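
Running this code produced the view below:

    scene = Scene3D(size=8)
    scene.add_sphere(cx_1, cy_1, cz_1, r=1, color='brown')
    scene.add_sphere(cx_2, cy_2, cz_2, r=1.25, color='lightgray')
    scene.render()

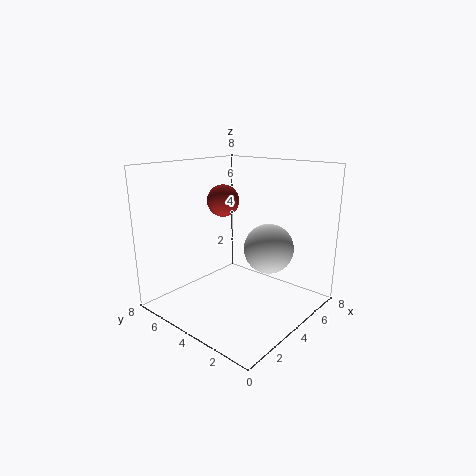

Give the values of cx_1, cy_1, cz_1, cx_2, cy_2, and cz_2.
cx_1 = 5.5, cy_1 = 6.5, cz_1 = 5.5, cx_2 = 3.75, cy_2 = 1.75, cz_2 = 4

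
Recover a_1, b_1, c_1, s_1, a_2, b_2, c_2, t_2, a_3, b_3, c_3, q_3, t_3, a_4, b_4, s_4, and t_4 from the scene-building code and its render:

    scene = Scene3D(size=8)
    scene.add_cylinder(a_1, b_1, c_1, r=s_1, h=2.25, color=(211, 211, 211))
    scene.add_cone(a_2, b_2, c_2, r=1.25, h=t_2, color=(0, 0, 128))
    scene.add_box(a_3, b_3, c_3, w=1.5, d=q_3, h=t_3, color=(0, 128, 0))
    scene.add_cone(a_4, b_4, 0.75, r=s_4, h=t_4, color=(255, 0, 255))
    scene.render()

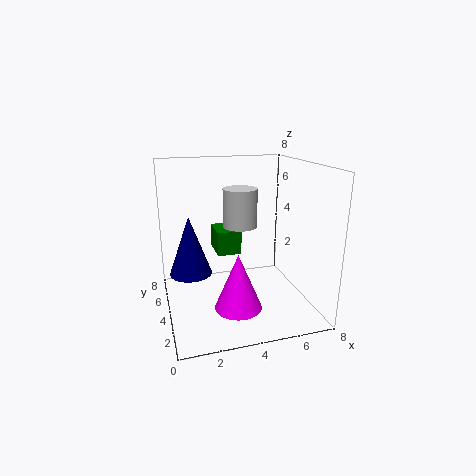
a_1 = 4.5, b_1 = 5.25, c_1 = 4.25, s_1 = 1, a_2 = 1.5, b_2 = 5.5, c_2 = 1.5, t_2 = 3.5, a_3 = 3.25, b_3 = 5.75, c_3 = 2.25, q_3 = 2, t_3 = 1.5, a_4 = 3.5, b_4 = 2.25, s_4 = 1.25, t_4 = 3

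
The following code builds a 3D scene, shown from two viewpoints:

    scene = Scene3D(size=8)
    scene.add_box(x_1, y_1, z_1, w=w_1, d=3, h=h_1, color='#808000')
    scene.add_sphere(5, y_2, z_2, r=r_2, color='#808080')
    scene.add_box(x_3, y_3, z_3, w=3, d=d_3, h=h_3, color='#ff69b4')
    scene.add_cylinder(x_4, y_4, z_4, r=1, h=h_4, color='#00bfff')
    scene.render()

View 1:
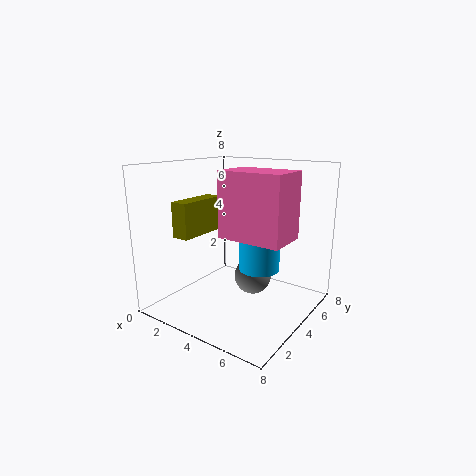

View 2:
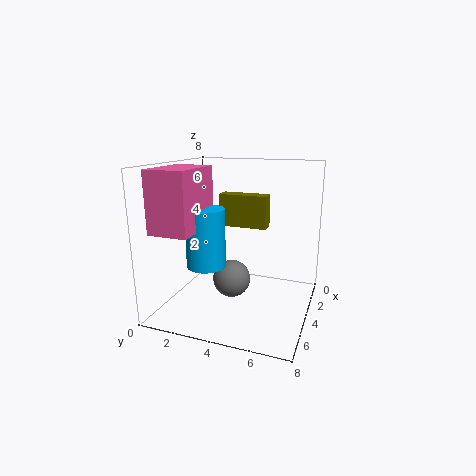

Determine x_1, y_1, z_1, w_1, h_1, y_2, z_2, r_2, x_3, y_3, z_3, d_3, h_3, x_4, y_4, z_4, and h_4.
x_1 = 1
y_1 = 2
z_1 = 4
w_1 = 1
h_1 = 2
y_2 = 4
z_2 = 2
r_2 = 1
x_3 = 5
y_3 = 1
z_3 = 5
d_3 = 2
h_3 = 3
x_4 = 6
y_4 = 3
z_4 = 3
h_4 = 3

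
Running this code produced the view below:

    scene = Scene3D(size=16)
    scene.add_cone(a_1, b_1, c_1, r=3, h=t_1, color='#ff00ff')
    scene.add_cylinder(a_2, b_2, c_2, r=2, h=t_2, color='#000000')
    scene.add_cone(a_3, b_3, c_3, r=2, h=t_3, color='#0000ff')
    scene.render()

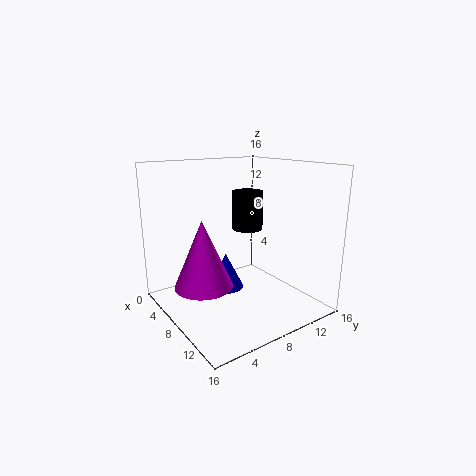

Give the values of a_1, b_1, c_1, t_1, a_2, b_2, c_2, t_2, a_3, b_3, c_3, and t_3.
a_1 = 9, b_1 = 3, c_1 = 4, t_1 = 7, a_2 = 3, b_2 = 13, c_2 = 7, t_2 = 5, a_3 = 7, b_3 = 7, c_3 = 2, t_3 = 4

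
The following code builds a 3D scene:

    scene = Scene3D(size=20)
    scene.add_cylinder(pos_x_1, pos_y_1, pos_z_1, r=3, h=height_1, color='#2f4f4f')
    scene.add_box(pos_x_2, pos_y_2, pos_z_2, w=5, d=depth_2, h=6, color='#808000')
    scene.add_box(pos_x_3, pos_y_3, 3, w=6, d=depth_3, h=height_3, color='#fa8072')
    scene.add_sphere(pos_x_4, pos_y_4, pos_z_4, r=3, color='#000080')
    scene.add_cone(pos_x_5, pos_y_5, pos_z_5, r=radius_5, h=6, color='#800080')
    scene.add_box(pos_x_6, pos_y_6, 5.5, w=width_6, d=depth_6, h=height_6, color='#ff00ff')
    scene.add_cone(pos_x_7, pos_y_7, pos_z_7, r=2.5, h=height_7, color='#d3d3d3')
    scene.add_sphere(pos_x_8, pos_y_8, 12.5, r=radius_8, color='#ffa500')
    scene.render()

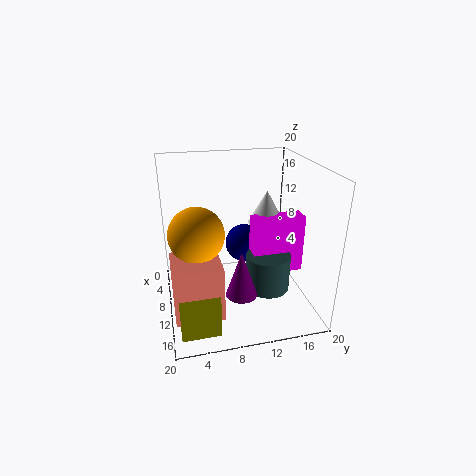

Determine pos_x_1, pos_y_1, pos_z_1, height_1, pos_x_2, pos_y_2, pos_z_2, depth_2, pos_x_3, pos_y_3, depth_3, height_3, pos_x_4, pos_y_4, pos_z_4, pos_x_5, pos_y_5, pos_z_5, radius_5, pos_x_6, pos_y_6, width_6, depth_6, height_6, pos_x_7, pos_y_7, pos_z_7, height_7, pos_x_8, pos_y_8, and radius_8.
pos_x_1 = 13; pos_y_1 = 13.5; pos_z_1 = 3.5; height_1 = 5; pos_x_2 = 13; pos_y_2 = 1; pos_z_2 = 0.5; depth_2 = 5; pos_x_3 = 12; pos_y_3 = 0.5; depth_3 = 6; height_3 = 7; pos_x_4 = 4; pos_y_4 = 12.5; pos_z_4 = 6; pos_x_5 = 16; pos_y_5 = 9; pos_z_5 = 5; radius_5 = 2; pos_x_6 = 10.5; pos_y_6 = 11.5; width_6 = 2.5; depth_6 = 7; height_6 = 8; pos_x_7 = 10; pos_y_7 = 14; pos_z_7 = 12; height_7 = 4.5; pos_x_8 = 13; pos_y_8 = 4; radius_8 = 3.5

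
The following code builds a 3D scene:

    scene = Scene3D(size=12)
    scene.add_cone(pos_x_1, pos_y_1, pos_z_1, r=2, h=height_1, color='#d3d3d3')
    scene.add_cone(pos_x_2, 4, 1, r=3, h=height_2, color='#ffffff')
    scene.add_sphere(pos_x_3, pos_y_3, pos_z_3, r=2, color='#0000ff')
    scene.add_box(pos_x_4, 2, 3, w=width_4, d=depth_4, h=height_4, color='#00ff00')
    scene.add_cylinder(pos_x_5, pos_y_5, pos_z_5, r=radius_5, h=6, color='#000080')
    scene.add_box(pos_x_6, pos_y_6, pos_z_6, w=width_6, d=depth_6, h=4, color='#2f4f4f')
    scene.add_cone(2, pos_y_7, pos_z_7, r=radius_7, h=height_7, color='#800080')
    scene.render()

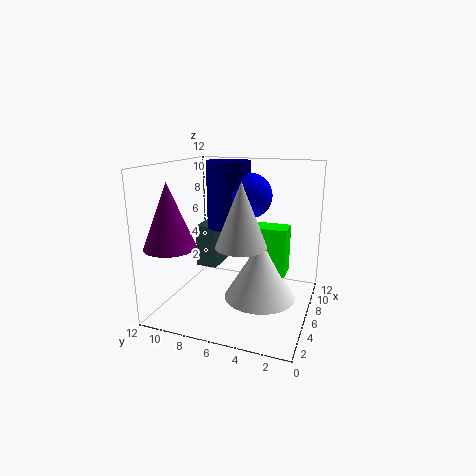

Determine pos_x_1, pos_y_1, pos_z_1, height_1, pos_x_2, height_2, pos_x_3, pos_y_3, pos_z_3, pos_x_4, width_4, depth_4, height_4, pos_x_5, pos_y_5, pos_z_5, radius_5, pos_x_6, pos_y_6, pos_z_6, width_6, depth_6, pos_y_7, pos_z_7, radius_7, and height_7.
pos_x_1 = 4; pos_y_1 = 5; pos_z_1 = 6; height_1 = 5; pos_x_2 = 6; height_2 = 5; pos_x_3 = 9; pos_y_3 = 6; pos_z_3 = 9; pos_x_4 = 6; width_4 = 2; depth_4 = 3; height_4 = 4; pos_x_5 = 9; pos_y_5 = 8; pos_z_5 = 6; radius_5 = 2; pos_x_6 = 8; pos_y_6 = 9; pos_z_6 = 2; width_6 = 3; depth_6 = 2; pos_y_7 = 10; pos_z_7 = 6; radius_7 = 2; height_7 = 5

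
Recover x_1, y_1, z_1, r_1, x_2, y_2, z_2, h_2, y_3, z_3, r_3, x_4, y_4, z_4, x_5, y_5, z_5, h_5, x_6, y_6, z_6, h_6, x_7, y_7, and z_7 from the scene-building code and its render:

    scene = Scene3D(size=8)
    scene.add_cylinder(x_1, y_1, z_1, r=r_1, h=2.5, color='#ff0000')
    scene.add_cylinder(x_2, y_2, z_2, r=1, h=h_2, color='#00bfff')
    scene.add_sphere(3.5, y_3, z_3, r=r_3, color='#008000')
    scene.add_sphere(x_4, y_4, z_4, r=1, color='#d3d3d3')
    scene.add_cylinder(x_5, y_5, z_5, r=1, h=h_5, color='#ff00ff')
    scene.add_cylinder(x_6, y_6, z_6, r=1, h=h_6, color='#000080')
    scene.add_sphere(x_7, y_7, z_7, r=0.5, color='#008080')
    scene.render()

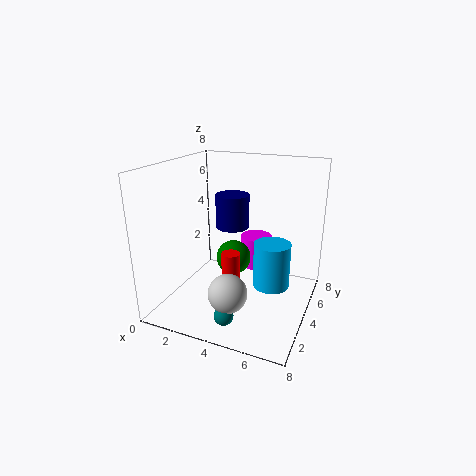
x_1 = 4; y_1 = 3; z_1 = 1; r_1 = 0.5; x_2 = 6; y_2 = 4; z_2 = 1.5; h_2 = 2.5; y_3 = 4.5; z_3 = 2.5; r_3 = 1; x_4 = 4.5; y_4 = 1.5; z_4 = 2; x_5 = 4; y_5 = 7; z_5 = 1; h_5 = 2; x_6 = 3; y_6 = 5.5; z_6 = 4; h_6 = 2; x_7 = 4.5; y_7 = 1; z_7 = 1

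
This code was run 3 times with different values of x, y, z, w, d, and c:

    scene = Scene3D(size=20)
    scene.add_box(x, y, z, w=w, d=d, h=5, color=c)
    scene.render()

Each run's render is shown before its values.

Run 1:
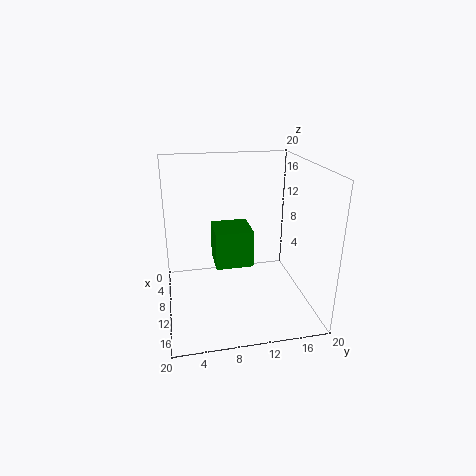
x = 8
y = 6.5
z = 7
w = 5
d = 5
c = 'green'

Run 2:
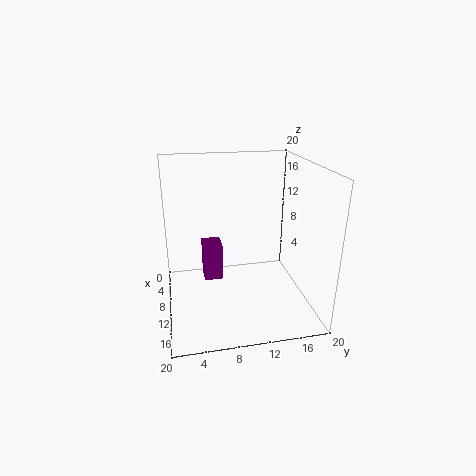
x = 9
y = 5
z = 5
w = 3
d = 2.5
c = 'purple'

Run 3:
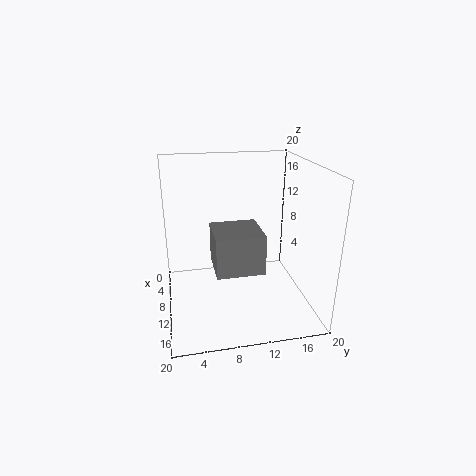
x = 11
y = 6
z = 8
w = 6
d = 6
c = 'gray'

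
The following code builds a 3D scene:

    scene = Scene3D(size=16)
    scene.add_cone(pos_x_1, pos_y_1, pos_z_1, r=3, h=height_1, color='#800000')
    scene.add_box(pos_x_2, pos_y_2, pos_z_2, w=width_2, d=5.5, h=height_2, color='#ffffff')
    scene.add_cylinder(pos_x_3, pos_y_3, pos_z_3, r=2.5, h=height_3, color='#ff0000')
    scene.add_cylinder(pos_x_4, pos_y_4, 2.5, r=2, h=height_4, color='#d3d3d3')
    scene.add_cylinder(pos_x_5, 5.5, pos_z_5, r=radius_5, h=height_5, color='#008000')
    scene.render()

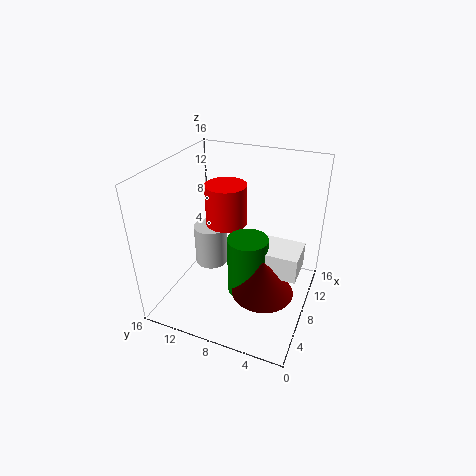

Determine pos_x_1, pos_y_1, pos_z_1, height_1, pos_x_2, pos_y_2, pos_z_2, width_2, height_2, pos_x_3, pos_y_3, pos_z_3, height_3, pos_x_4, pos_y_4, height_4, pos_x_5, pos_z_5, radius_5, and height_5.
pos_x_1 = 3.5
pos_y_1 = 3.5
pos_z_1 = 5.5
height_1 = 3.5
pos_x_2 = 4
pos_y_2 = 0.5
pos_z_2 = 7
width_2 = 3.5
height_2 = 2.5
pos_x_3 = 11.5
pos_y_3 = 11
pos_z_3 = 7.5
height_3 = 5
pos_x_4 = 10
pos_y_4 = 12.5
height_4 = 5
pos_x_5 = 4.5
pos_z_5 = 4.5
radius_5 = 2
height_5 = 6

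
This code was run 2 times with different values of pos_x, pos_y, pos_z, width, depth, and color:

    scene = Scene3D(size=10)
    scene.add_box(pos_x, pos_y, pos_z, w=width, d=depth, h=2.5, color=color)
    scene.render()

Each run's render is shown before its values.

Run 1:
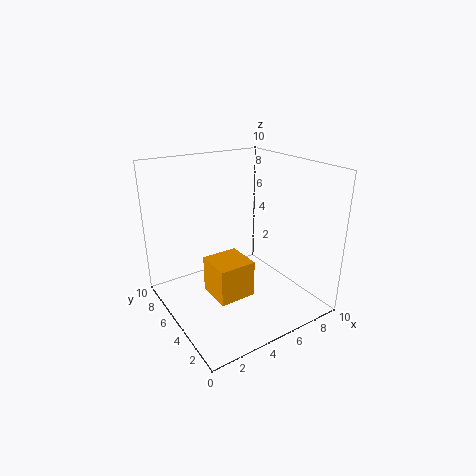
pos_x = 2.5, pos_y = 3, pos_z = 1.5, width = 2.5, depth = 2.5, color = 'orange'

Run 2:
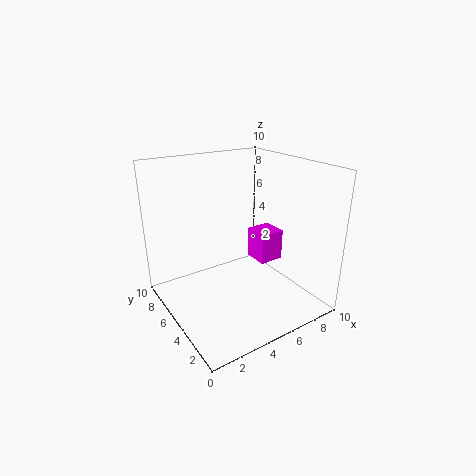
pos_x = 8, pos_y = 6, pos_z = 1.5, width = 2, depth = 2, color = 'magenta'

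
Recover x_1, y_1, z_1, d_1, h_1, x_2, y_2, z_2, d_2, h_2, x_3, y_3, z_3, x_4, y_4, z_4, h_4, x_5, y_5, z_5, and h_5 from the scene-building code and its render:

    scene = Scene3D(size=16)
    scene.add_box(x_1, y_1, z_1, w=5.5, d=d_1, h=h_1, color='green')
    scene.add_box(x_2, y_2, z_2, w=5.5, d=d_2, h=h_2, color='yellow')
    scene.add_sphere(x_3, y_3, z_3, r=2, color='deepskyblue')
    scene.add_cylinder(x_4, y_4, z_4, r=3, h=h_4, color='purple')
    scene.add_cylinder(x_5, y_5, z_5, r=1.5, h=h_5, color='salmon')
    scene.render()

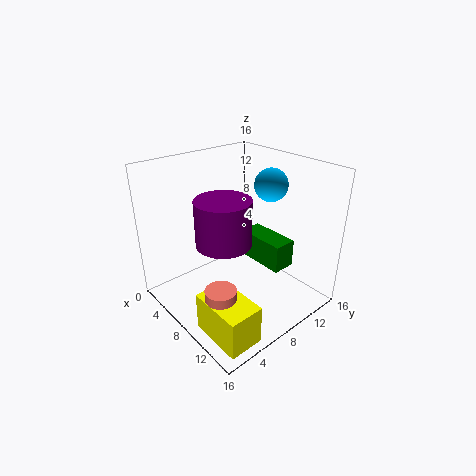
x_1 = 7.5
y_1 = 9
z_1 = 5.5
d_1 = 2.5
h_1 = 3
x_2 = 10.5
y_2 = 0.5
z_2 = 1.5
d_2 = 3.5
h_2 = 4
x_3 = 7
y_3 = 14
z_3 = 12.5
x_4 = 8
y_4 = 6
z_4 = 8
h_4 = 5
x_5 = 12.5
y_5 = 2
z_5 = 3.5
h_5 = 3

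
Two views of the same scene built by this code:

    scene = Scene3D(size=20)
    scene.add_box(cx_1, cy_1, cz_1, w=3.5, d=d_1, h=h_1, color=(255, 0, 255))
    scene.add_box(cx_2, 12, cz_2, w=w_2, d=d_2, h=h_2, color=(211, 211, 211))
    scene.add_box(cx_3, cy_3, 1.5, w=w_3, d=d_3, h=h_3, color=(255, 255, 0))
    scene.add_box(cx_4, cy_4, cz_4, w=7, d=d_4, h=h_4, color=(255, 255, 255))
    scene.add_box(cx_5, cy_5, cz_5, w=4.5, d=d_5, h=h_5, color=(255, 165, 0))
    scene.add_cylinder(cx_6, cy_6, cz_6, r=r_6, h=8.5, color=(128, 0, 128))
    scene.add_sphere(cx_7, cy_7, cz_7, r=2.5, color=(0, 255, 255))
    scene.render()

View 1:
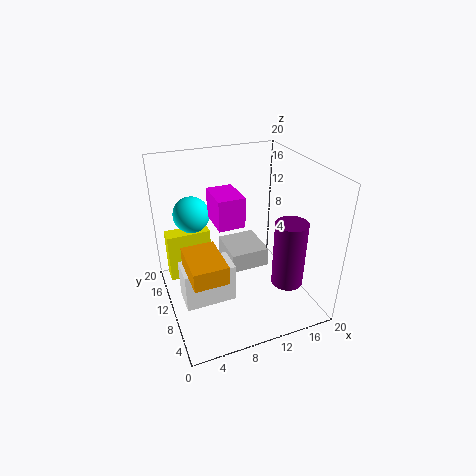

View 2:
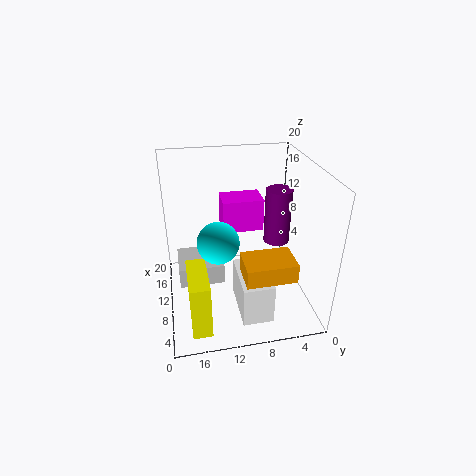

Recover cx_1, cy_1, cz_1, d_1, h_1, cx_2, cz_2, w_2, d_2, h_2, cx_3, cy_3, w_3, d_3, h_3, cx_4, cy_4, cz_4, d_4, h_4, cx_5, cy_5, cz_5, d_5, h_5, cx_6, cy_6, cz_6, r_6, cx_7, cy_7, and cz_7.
cx_1 = 6.5
cy_1 = 7.5
cz_1 = 13
d_1 = 5
h_1 = 4
cx_2 = 10
cz_2 = 2.5
w_2 = 6
d_2 = 6.5
h_2 = 3
cx_3 = 1
cy_3 = 15
w_3 = 6.5
d_3 = 2.5
h_3 = 7.5
cx_4 = 1.5
cy_4 = 7
cz_4 = 2
d_4 = 4
h_4 = 5.5
cx_5 = 2
cy_5 = 4
cz_5 = 7.5
d_5 = 6.5
h_5 = 2.5
cx_6 = 14
cy_6 = 3
cz_6 = 6.5
r_6 = 2
cx_7 = 4.5
cy_7 = 13.5
cz_7 = 13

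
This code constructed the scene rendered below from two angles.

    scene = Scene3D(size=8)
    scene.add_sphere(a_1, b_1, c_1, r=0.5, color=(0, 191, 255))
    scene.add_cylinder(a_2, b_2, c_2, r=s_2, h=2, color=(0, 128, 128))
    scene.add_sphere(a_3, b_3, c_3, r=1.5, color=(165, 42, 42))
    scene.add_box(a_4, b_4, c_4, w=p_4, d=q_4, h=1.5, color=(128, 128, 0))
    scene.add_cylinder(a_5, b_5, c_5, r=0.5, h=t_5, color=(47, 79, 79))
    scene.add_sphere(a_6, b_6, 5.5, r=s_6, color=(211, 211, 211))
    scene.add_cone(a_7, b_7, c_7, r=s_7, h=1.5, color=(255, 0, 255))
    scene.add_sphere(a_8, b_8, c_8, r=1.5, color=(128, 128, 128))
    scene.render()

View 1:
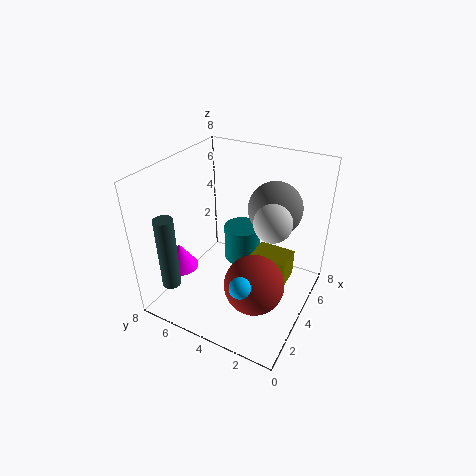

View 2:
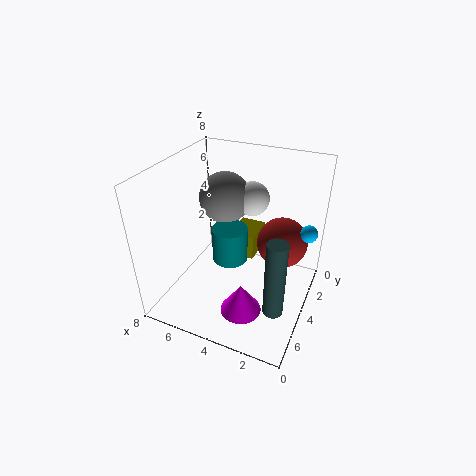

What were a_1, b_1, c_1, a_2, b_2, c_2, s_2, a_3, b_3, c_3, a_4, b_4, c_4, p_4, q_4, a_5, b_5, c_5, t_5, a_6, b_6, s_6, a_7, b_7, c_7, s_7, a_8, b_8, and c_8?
a_1 = 0.5, b_1 = 2, c_1 = 4, a_2 = 4.5, b_2 = 4, c_2 = 2.5, s_2 = 1, a_3 = 2, b_3 = 2, c_3 = 3, a_4 = 3.5, b_4 = 1, c_4 = 2, p_4 = 1.5, q_4 = 2, a_5 = 1, b_5 = 6.5, c_5 = 2, t_5 = 4, a_6 = 4, b_6 = 2, s_6 = 1, a_7 = 2.5, b_7 = 7, c_7 = 2, s_7 = 1, a_8 = 5.5, b_8 = 2.5, c_8 = 5.5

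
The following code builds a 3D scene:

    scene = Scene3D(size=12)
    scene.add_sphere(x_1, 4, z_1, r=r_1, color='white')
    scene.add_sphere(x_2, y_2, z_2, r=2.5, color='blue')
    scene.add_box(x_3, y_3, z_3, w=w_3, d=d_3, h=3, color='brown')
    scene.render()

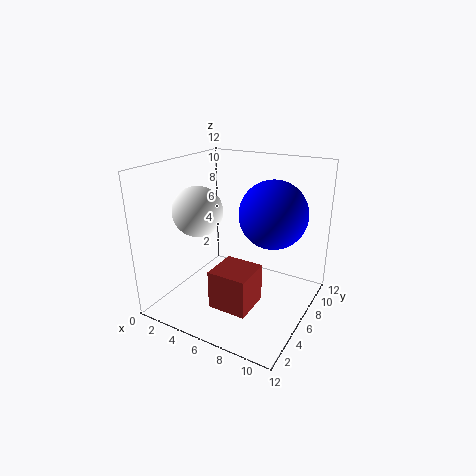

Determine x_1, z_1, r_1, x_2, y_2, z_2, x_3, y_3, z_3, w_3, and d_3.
x_1 = 3.5; z_1 = 8.5; r_1 = 2; x_2 = 9.5; y_2 = 5; z_2 = 9; x_3 = 6; y_3 = 1.5; z_3 = 2; w_3 = 3; d_3 = 3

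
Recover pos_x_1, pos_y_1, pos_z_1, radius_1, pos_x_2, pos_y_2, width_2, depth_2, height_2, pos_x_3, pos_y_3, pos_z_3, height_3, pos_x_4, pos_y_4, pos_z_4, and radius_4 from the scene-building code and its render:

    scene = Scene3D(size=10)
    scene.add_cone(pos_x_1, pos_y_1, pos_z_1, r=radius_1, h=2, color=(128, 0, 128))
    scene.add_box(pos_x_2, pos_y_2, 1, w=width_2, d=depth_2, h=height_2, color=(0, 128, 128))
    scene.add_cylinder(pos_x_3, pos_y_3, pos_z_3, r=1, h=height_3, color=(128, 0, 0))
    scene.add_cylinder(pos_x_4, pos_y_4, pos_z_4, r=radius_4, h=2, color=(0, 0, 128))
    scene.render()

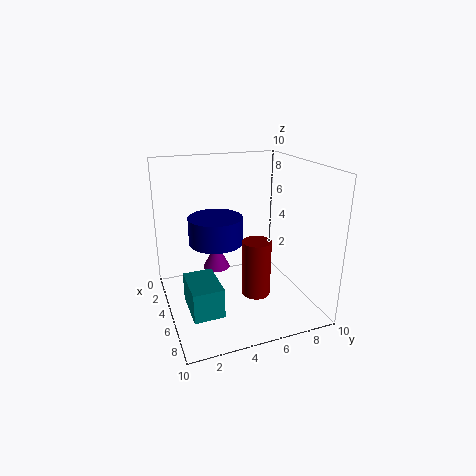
pos_x_1 = 3; pos_y_1 = 4; pos_z_1 = 2; radius_1 = 1; pos_x_2 = 5; pos_y_2 = 1; width_2 = 3; depth_2 = 2; height_2 = 2; pos_x_3 = 6; pos_y_3 = 6; pos_z_3 = 1; height_3 = 4; pos_x_4 = 3; pos_y_4 = 4; pos_z_4 = 4; radius_4 = 2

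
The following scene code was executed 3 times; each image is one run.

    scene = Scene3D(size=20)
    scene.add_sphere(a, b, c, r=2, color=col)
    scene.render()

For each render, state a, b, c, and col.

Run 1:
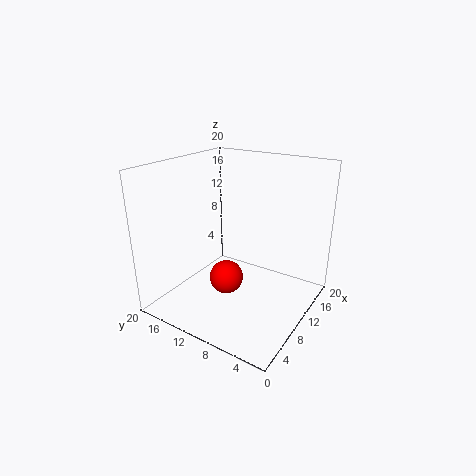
a = 3.5; b = 7.5; c = 8; col = 'red'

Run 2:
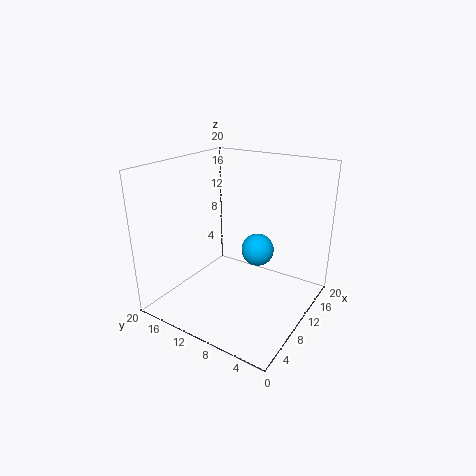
a = 7.5; b = 5.5; c = 10.5; col = 'deepskyblue'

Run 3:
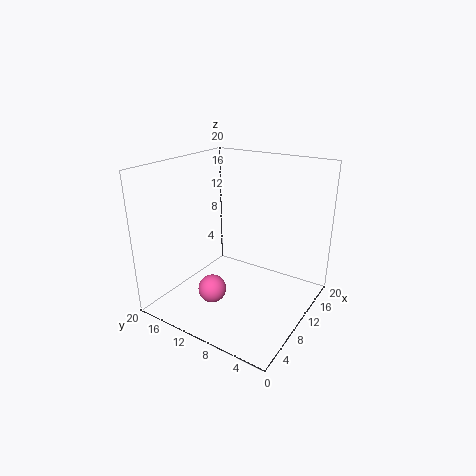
a = 7; b = 12.5; c = 2.5; col = 'hotpink'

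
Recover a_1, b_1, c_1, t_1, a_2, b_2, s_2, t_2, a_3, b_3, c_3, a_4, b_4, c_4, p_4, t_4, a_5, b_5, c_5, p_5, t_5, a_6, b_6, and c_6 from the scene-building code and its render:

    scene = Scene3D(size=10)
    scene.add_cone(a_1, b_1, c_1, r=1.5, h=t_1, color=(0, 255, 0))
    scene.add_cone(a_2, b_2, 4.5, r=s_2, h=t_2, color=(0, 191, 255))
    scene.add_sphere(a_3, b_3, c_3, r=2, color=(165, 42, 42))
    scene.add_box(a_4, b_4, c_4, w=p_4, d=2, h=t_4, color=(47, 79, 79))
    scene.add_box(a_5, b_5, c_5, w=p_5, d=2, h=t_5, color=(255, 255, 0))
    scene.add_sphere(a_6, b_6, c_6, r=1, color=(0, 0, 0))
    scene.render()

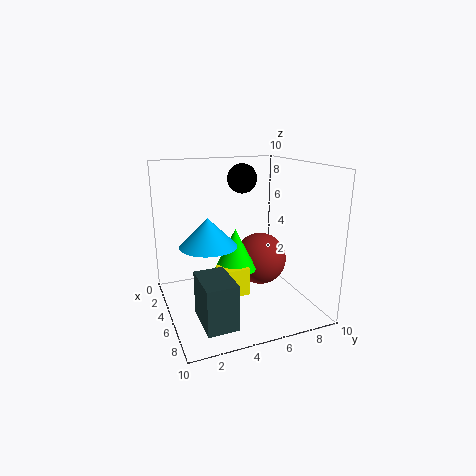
a_1 = 4.5
b_1 = 5
c_1 = 2.5
t_1 = 3
a_2 = 4.5
b_2 = 3
s_2 = 2
t_2 = 2
a_3 = 3.5
b_3 = 7.5
c_3 = 2.5
a_4 = 6
b_4 = 1.5
c_4 = 0.5
p_4 = 3
t_4 = 3
a_5 = 4.5
b_5 = 3.5
c_5 = 1
p_5 = 1.5
t_5 = 2
a_6 = 4.5
b_6 = 5.5
c_6 = 9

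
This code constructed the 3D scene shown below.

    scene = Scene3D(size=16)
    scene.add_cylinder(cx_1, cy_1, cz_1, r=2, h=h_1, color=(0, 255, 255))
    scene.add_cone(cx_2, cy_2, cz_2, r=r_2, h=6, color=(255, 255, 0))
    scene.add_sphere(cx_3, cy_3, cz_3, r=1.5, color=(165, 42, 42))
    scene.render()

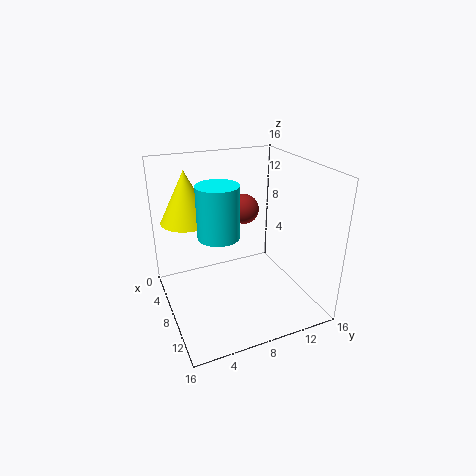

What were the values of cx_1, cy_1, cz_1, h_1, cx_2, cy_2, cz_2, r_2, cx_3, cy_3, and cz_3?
cx_1 = 11.5; cy_1 = 4.5; cz_1 = 10.5; h_1 = 5; cx_2 = 3.5; cy_2 = 3.5; cz_2 = 9; r_2 = 3; cx_3 = 9.5; cy_3 = 8; cz_3 = 12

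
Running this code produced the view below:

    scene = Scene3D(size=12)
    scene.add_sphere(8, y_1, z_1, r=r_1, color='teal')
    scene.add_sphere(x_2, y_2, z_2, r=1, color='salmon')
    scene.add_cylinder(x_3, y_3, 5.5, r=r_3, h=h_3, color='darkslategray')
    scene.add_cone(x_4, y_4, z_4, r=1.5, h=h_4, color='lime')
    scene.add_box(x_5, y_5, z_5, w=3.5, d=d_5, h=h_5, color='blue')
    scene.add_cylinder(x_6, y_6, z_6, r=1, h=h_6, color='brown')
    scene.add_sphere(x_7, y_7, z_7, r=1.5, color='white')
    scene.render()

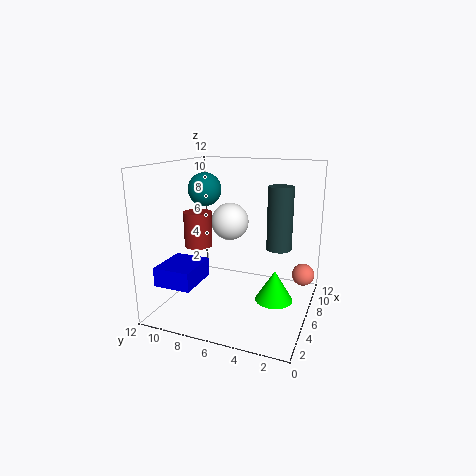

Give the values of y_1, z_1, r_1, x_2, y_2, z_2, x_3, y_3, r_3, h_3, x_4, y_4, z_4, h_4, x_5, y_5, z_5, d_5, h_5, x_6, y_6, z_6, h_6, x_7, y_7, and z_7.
y_1 = 10; z_1 = 9.5; r_1 = 1.5; x_2 = 9.5; y_2 = 1; z_2 = 2; x_3 = 6; y_3 = 2.5; r_3 = 1; h_3 = 5; x_4 = 5; y_4 = 2.5; z_4 = 1.5; h_4 = 2.5; x_5 = 1; y_5 = 8; z_5 = 3; d_5 = 3; h_5 = 1.5; x_6 = 2; y_6 = 7.5; z_6 = 6.5; h_6 = 2.5; x_7 = 5.5; y_7 = 6.5; z_7 = 7.5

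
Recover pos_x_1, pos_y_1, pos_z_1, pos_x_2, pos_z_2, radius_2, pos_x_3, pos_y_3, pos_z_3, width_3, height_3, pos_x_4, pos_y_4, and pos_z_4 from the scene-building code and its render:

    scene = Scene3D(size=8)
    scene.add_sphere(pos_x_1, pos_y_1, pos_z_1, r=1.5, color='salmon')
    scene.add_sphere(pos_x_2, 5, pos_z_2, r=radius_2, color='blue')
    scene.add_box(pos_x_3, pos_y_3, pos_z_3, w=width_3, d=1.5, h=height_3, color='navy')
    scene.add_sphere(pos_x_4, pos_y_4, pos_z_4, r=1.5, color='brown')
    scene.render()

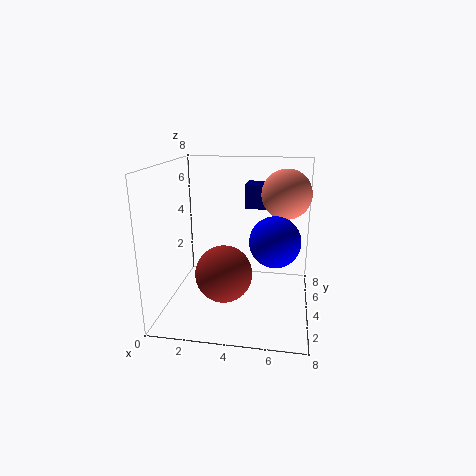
pos_x_1 = 6.5
pos_y_1 = 6.5
pos_z_1 = 6
pos_x_2 = 6
pos_z_2 = 3.5
radius_2 = 1.5
pos_x_3 = 4
pos_y_3 = 6.5
pos_z_3 = 5
width_3 = 2
height_3 = 1.5
pos_x_4 = 3.5
pos_y_4 = 2.5
pos_z_4 = 2.5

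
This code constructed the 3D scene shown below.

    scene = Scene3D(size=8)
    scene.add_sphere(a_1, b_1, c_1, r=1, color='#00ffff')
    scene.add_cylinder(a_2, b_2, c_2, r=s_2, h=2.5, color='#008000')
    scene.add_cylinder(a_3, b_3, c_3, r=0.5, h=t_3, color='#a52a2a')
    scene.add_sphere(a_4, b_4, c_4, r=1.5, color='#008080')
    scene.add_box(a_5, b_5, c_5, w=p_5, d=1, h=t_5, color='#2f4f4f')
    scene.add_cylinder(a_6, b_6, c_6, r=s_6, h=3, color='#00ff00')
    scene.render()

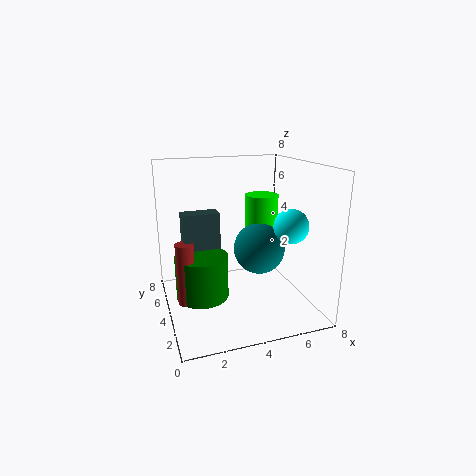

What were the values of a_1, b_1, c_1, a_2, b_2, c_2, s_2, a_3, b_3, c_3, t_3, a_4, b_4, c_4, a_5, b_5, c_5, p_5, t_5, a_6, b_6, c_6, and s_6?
a_1 = 7
b_1 = 3.5
c_1 = 4.5
a_2 = 2
b_2 = 4.5
c_2 = 0.5
s_2 = 1.5
a_3 = 1
b_3 = 4
c_3 = 0.5
t_3 = 3.5
a_4 = 5.5
b_4 = 4.5
c_4 = 3
a_5 = 1
b_5 = 4
c_5 = 3.5
p_5 = 2
t_5 = 2
a_6 = 6
b_6 = 5.5
c_6 = 3
s_6 = 1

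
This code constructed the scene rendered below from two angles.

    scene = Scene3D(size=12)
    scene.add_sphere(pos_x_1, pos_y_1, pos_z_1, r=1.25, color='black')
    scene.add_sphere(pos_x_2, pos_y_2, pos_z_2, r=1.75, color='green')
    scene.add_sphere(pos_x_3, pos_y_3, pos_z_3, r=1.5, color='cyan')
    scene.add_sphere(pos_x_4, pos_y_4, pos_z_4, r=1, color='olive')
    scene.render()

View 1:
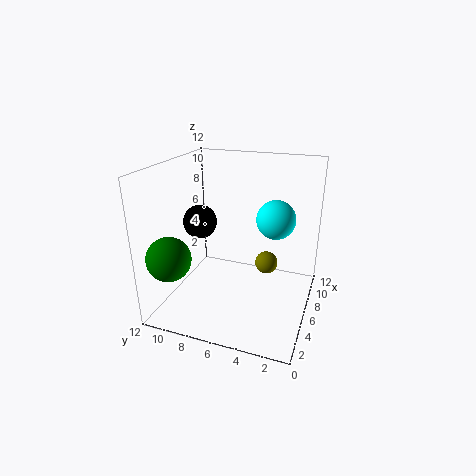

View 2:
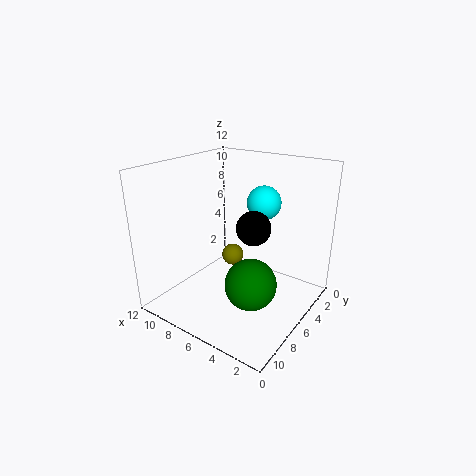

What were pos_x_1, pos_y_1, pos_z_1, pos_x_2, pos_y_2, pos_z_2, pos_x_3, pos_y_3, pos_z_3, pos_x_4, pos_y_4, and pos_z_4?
pos_x_1 = 3.25, pos_y_1 = 8, pos_z_1 = 8.25, pos_x_2 = 2, pos_y_2 = 10.25, pos_z_2 = 5.25, pos_x_3 = 5.5, pos_y_3 = 2.75, pos_z_3 = 8.25, pos_x_4 = 8, pos_y_4 = 4, pos_z_4 = 3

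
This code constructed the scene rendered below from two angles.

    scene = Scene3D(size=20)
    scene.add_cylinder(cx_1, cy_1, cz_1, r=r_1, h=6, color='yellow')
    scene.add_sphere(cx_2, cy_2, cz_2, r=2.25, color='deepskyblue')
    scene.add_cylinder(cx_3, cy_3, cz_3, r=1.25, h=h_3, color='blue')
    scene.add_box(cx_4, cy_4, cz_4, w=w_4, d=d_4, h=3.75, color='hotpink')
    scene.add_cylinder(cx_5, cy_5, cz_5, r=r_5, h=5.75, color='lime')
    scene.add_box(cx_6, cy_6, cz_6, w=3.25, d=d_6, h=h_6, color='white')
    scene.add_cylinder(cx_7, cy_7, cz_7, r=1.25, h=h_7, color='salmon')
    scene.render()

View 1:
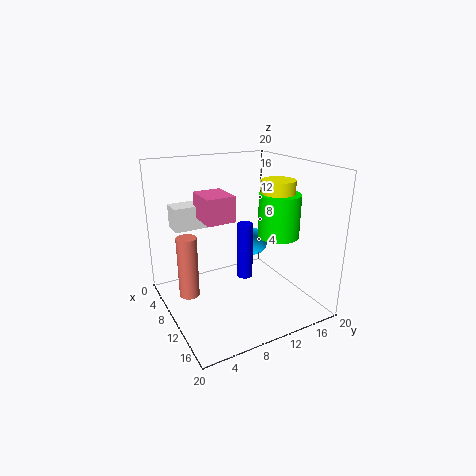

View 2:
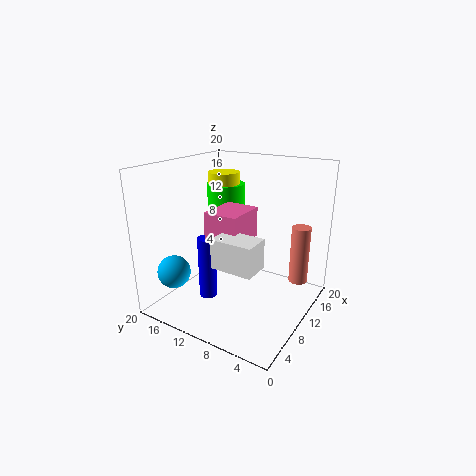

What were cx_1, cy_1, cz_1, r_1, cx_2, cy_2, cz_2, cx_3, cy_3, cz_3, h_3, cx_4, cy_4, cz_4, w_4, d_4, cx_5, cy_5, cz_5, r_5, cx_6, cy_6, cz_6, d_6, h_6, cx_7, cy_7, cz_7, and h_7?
cx_1 = 13, cy_1 = 14.25, cz_1 = 12.25, r_1 = 2.25, cx_2 = 3.75, cy_2 = 16.5, cz_2 = 5.75, cx_3 = 6.75, cy_3 = 13, cz_3 = 1.75, h_3 = 8.75, cx_4 = 3.25, cy_4 = 6.25, cz_4 = 11.75, w_4 = 5.25, d_4 = 4.25, cx_5 = 13.5, cy_5 = 14.25, cz_5 = 10.75, r_5 = 2.75, cx_6 = 1, cy_6 = 3, cz_6 = 10, d_6 = 5, h_6 = 3.5, cx_7 = 12.25, cy_7 = 1.75, cz_7 = 4.75, h_7 = 7.75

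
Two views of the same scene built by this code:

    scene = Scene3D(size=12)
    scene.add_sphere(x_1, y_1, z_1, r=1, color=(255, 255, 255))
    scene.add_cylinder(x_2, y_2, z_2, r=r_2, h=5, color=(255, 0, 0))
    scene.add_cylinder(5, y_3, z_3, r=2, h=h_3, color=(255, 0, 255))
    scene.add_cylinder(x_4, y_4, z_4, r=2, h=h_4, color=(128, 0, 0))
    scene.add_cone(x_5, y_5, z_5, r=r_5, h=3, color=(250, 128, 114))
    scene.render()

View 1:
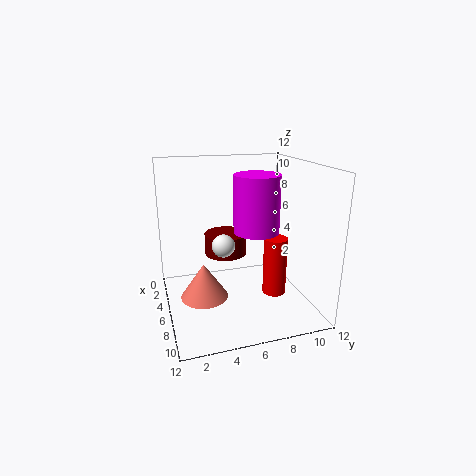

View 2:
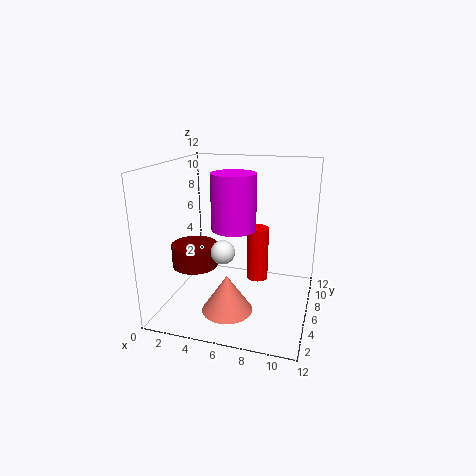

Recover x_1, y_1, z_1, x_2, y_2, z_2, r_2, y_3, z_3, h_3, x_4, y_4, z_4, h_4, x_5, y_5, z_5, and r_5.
x_1 = 5, y_1 = 5, z_1 = 5, x_2 = 7, y_2 = 9, z_2 = 1, r_2 = 1, y_3 = 8, z_3 = 6, h_3 = 5, x_4 = 2, y_4 = 6, z_4 = 3, h_4 = 2, x_5 = 6, y_5 = 3, z_5 = 1, r_5 = 2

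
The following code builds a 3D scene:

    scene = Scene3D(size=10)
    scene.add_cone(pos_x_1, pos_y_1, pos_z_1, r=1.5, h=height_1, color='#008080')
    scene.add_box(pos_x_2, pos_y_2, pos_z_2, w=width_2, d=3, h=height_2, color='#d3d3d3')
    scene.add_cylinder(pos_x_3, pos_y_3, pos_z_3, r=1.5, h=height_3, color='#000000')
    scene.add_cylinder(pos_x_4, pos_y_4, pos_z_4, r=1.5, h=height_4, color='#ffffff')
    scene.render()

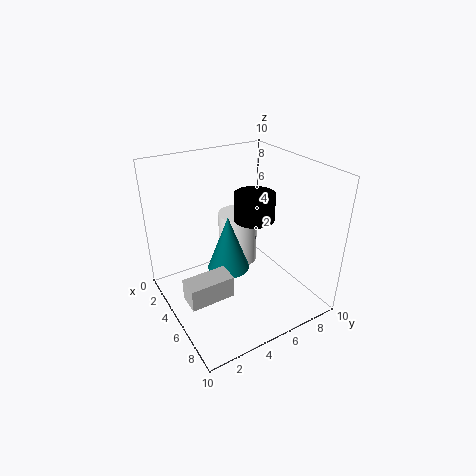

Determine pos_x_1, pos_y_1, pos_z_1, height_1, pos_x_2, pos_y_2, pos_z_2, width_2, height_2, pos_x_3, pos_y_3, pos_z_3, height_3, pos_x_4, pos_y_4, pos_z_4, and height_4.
pos_x_1 = 4.5
pos_y_1 = 4.5
pos_z_1 = 2.5
height_1 = 4
pos_x_2 = 5.5
pos_y_2 = 0.5
pos_z_2 = 2
width_2 = 1.5
height_2 = 1.5
pos_x_3 = 4
pos_y_3 = 7
pos_z_3 = 5.5
height_3 = 2
pos_x_4 = 2.5
pos_y_4 = 6.5
pos_z_4 = 1.5
height_4 = 4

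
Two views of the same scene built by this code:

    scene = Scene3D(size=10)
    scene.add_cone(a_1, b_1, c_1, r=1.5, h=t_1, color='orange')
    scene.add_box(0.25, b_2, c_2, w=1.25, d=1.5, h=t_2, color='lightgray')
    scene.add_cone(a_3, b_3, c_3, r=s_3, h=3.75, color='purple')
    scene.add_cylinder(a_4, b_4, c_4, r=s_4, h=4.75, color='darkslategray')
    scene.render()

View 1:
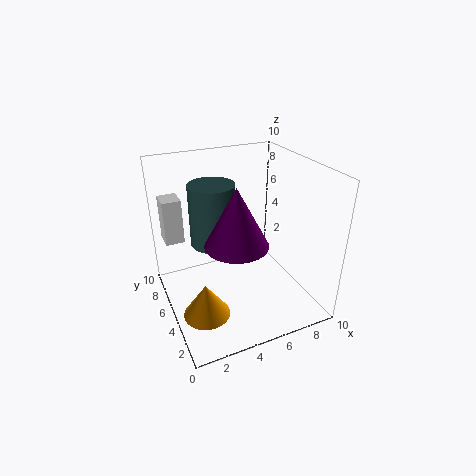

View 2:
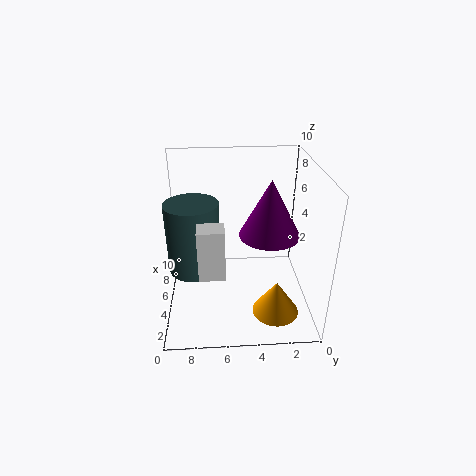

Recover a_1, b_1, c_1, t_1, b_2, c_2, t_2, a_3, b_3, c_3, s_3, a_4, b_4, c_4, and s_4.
a_1 = 1.75, b_1 = 2.75, c_1 = 1.25, t_1 = 2.25, b_2 = 6, c_2 = 5, t_2 = 3, a_3 = 4, b_3 = 3, c_3 = 5.75, s_3 = 2, a_4 = 4.25, b_4 = 8, c_4 = 3.25, s_4 = 1.75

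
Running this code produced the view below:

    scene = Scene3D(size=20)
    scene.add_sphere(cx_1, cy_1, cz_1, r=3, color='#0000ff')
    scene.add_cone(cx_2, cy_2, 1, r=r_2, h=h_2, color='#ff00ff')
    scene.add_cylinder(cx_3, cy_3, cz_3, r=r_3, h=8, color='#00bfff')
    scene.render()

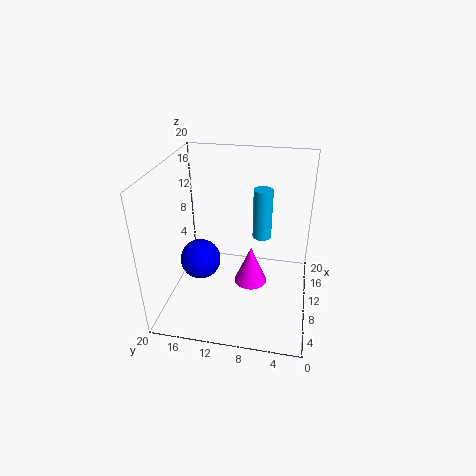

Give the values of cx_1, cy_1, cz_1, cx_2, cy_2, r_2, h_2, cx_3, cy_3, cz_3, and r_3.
cx_1 = 11
cy_1 = 16
cz_1 = 5
cx_2 = 12.5
cy_2 = 8.5
r_2 = 2.5
h_2 = 6
cx_3 = 17
cy_3 = 7.5
cz_3 = 6.5
r_3 = 1.5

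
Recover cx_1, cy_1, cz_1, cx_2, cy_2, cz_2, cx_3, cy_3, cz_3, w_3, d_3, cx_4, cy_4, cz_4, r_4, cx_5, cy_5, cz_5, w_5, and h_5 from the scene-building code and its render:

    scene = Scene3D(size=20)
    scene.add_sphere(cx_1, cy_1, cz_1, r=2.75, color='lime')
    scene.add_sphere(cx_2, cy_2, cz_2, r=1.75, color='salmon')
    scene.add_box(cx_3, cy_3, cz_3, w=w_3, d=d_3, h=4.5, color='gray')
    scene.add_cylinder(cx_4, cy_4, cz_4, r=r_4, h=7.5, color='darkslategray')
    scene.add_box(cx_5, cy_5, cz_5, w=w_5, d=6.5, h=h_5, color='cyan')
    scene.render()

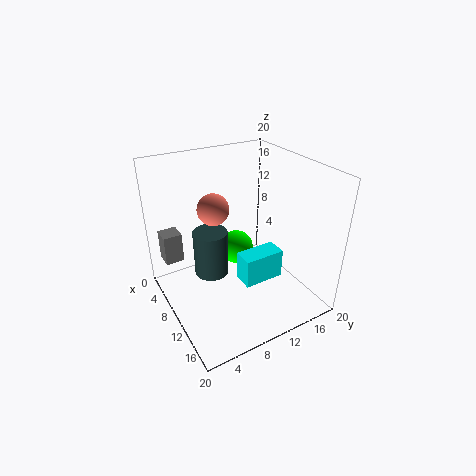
cx_1 = 3.5, cy_1 = 13.5, cz_1 = 3.75, cx_2 = 14.5, cy_2 = 4.25, cz_2 = 17.75, cx_3 = 1.25, cy_3 = 1.25, cz_3 = 4.75, w_3 = 2.75, d_3 = 2.75, cx_4 = 3.5, cy_4 = 8.75, cz_4 = 0.5, r_4 = 2.75, cx_5 = 6.75, cy_5 = 11.75, cz_5 = 0.25, w_5 = 3.25, h_5 = 4.75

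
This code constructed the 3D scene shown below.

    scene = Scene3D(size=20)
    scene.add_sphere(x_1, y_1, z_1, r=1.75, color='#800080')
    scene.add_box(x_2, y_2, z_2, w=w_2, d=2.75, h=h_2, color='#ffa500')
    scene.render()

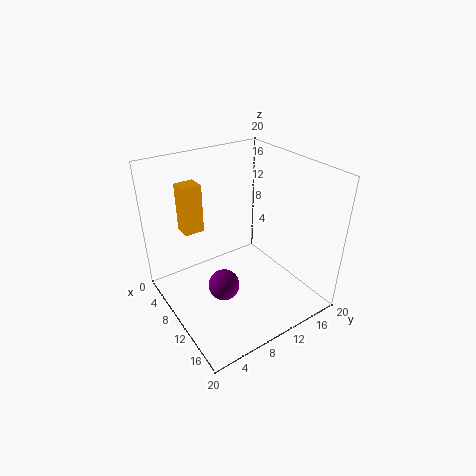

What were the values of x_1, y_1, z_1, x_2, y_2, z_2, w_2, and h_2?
x_1 = 16.75
y_1 = 3.5
z_1 = 9.5
x_2 = 4.25
y_2 = 3.75
z_2 = 10.75
w_2 = 2.5
h_2 = 6.75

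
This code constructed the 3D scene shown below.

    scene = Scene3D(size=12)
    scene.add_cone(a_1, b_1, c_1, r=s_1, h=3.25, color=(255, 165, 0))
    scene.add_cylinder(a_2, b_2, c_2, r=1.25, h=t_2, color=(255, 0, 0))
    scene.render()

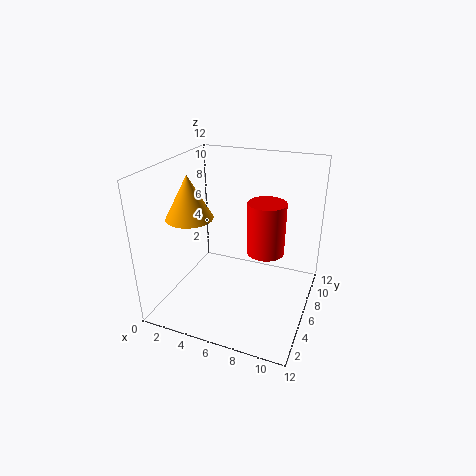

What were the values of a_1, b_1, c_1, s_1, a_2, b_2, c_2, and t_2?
a_1 = 3.5, b_1 = 2.75, c_1 = 8.75, s_1 = 1.75, a_2 = 9.5, b_2 = 2.25, c_2 = 7.5, t_2 = 3.5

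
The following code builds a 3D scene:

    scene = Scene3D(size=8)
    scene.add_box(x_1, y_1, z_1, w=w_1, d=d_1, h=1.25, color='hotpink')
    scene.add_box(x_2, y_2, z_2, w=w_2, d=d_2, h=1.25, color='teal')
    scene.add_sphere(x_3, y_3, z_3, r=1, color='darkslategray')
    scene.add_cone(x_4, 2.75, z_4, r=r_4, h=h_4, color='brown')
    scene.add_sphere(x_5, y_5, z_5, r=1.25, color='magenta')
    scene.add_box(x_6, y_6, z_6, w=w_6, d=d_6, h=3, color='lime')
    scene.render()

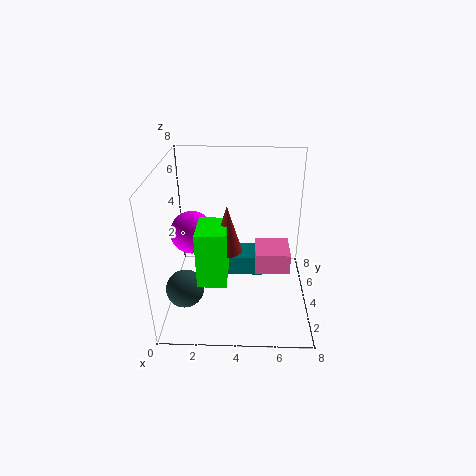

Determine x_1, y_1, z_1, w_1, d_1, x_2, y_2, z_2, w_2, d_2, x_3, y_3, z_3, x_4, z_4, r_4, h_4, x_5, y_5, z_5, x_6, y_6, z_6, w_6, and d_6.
x_1 = 5, y_1 = 3.75, z_1 = 1.75, w_1 = 2, d_1 = 2, x_2 = 3.25, y_2 = 5, z_2 = 0.75, w_2 = 2.25, d_2 = 1.75, x_3 = 1.25, y_3 = 2, z_3 = 2, x_4 = 3.5, z_4 = 4, r_4 = 0.75, h_4 = 2.5, x_5 = 1.25, y_5 = 5, z_5 = 3.75, x_6 = 2, y_6 = 1.5, z_6 = 2.5, w_6 = 1.5, d_6 = 2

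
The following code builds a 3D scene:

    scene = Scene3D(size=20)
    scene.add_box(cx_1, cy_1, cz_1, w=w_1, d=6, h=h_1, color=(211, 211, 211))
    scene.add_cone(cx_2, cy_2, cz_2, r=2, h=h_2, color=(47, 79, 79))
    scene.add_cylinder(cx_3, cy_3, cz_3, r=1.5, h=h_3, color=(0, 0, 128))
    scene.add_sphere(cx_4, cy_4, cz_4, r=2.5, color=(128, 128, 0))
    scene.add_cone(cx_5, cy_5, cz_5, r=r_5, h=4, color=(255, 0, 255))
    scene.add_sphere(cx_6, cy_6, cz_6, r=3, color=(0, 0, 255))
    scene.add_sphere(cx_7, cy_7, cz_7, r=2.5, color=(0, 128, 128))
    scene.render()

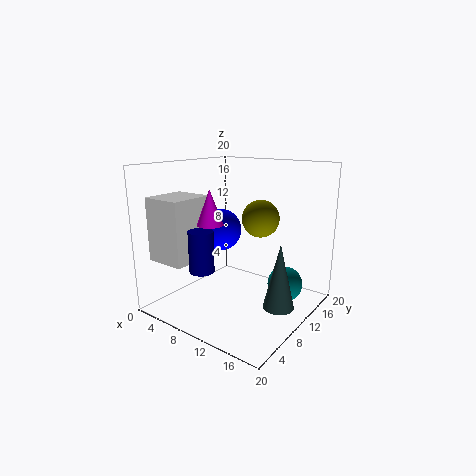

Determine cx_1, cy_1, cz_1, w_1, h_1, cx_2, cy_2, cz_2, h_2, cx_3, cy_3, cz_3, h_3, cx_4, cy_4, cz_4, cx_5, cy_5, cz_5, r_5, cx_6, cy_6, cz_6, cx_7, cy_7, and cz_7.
cx_1 = 1.5; cy_1 = 1.5; cz_1 = 7.5; w_1 = 5.5; h_1 = 8.5; cx_2 = 17.5; cy_2 = 8.5; cz_2 = 2.5; h_2 = 8.5; cx_3 = 10.5; cy_3 = 2; cz_3 = 8; h_3 = 5; cx_4 = 13; cy_4 = 11; cz_4 = 13; cx_5 = 12; cy_5 = 2; cz_5 = 14; r_5 = 1.5; cx_6 = 6.5; cy_6 = 10.5; cz_6 = 10.5; cx_7 = 15.5; cy_7 = 14; cz_7 = 3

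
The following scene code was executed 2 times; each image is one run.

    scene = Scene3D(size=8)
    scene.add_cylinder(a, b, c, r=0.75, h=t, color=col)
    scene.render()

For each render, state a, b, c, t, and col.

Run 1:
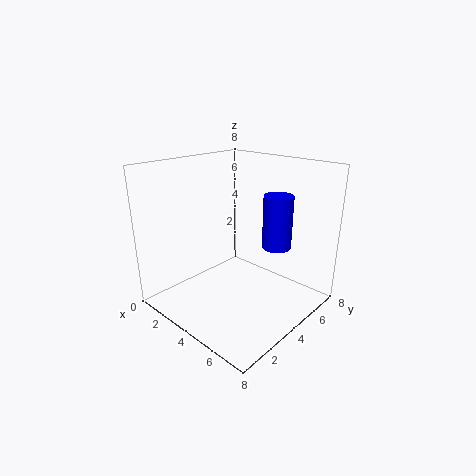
a = 6.25
b = 4.5
c = 4
t = 2.75
col = 'blue'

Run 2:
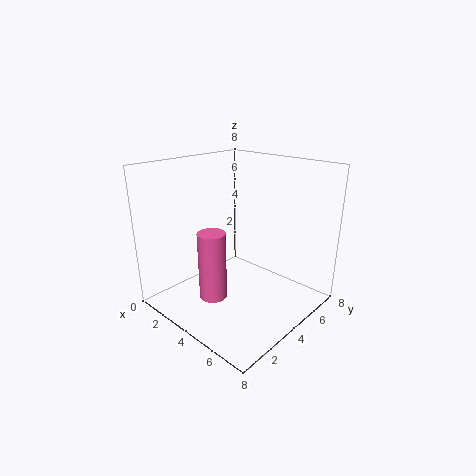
a = 3.75
b = 2.25
c = 1
t = 3.75
col = 'hotpink'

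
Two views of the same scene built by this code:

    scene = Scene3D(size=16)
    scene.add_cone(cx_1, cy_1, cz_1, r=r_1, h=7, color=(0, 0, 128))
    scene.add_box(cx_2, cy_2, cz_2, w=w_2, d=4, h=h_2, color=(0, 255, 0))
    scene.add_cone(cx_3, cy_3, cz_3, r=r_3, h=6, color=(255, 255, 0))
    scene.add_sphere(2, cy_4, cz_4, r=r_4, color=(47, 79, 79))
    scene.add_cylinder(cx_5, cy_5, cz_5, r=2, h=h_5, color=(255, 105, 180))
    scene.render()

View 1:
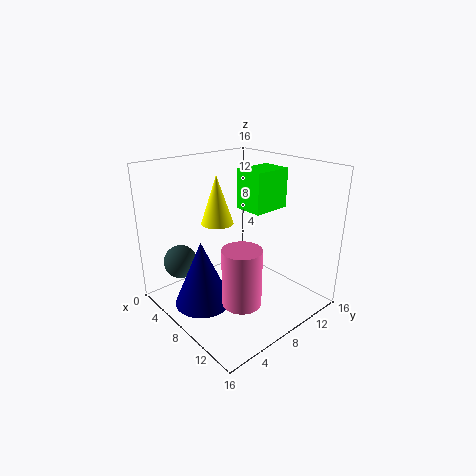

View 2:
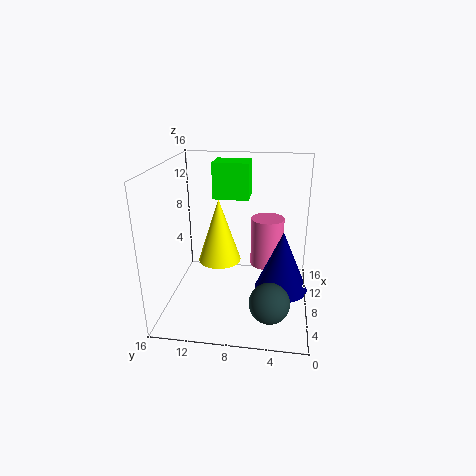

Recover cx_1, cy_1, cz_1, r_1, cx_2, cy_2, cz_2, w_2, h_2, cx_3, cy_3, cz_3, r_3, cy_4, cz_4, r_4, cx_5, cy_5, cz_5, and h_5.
cx_1 = 8, cy_1 = 3, cz_1 = 2, r_1 = 3, cx_2 = 9, cy_2 = 7, cz_2 = 12, w_2 = 3, h_2 = 4, cx_3 = 3, cy_3 = 9, cz_3 = 8, r_3 = 2, cy_4 = 4, cz_4 = 4, r_4 = 2, cx_5 = 12, cy_5 = 5, cz_5 = 3, h_5 = 6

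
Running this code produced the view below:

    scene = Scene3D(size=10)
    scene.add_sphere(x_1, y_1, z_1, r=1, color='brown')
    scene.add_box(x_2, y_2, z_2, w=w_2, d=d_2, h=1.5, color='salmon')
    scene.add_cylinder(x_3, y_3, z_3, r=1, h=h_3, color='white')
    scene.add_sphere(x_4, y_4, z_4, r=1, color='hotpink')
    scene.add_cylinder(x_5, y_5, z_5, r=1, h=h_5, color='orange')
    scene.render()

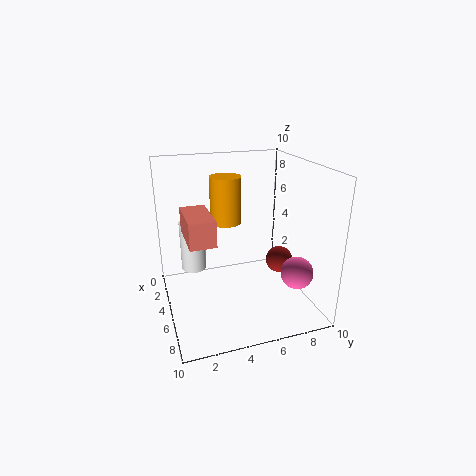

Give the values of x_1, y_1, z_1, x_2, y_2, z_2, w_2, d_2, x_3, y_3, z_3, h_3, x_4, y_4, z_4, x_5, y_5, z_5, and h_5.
x_1 = 4.5
y_1 = 8.5
z_1 = 2.5
x_2 = 6
y_2 = 1
z_2 = 6.5
w_2 = 3
d_2 = 1.5
x_3 = 1
y_3 = 2.5
z_3 = 1
h_3 = 4
x_4 = 9
y_4 = 7.5
z_4 = 4
x_5 = 5.5
y_5 = 4
z_5 = 6.5
h_5 = 3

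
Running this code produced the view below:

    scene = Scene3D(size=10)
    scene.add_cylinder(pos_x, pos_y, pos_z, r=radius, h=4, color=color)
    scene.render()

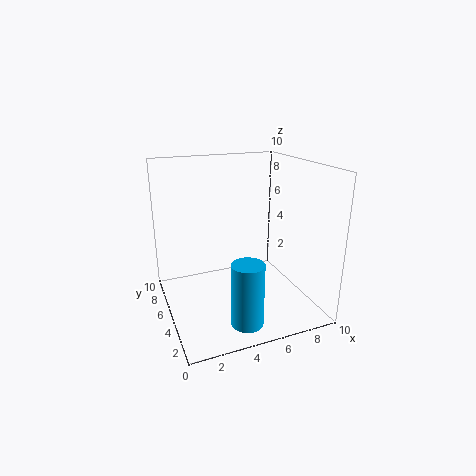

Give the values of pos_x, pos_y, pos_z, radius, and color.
pos_x = 4; pos_y = 1; pos_z = 1; radius = 1; color = 'deepskyblue'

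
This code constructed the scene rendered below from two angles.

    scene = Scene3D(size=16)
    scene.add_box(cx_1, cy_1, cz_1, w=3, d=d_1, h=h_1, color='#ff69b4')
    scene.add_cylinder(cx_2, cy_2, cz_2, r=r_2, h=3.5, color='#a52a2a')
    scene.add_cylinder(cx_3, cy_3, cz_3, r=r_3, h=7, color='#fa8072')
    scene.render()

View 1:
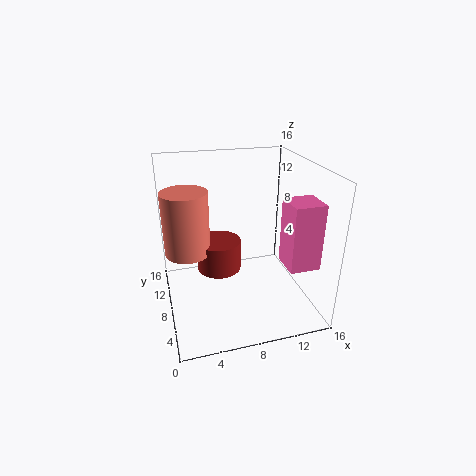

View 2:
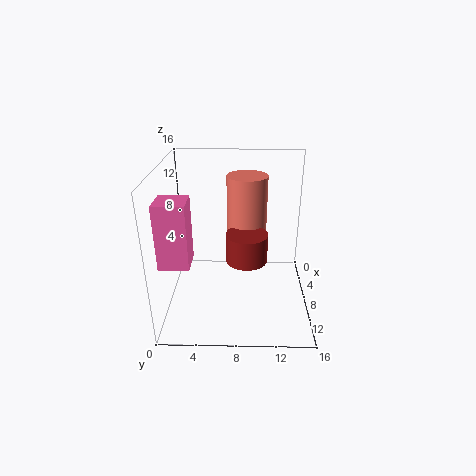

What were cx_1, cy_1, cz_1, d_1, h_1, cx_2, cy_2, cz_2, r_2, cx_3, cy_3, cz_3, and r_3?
cx_1 = 11; cy_1 = 0.5; cz_1 = 7.5; d_1 = 3; h_1 = 6.5; cx_2 = 6; cy_2 = 9; cz_2 = 4; r_2 = 2.5; cx_3 = 2.5; cy_3 = 9; cz_3 = 6.5; r_3 = 2.5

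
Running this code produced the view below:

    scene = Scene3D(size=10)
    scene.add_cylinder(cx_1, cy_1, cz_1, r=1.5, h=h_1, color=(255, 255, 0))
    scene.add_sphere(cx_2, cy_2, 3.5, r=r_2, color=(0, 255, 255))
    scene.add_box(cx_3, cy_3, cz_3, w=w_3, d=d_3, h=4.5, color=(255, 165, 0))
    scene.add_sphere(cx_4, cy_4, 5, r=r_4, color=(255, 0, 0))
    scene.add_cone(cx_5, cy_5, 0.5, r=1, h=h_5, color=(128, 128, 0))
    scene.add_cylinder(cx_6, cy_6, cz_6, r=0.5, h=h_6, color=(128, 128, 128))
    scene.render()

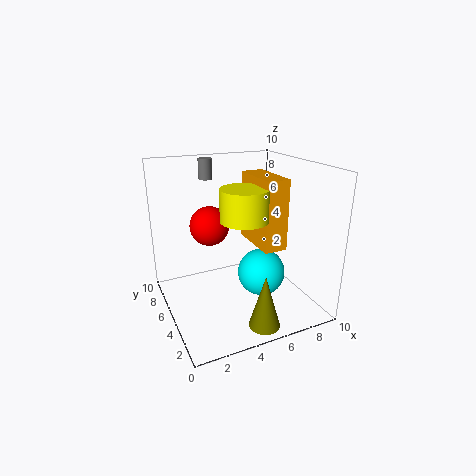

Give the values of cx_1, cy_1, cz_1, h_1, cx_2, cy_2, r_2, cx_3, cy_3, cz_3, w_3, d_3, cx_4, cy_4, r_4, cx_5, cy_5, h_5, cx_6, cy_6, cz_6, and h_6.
cx_1 = 4.5, cy_1 = 3, cz_1 = 7, h_1 = 2, cx_2 = 5.5, cy_2 = 2.5, r_2 = 1.5, cx_3 = 5.5, cy_3 = 2, cz_3 = 5, w_3 = 1.5, d_3 = 3.5, cx_4 = 4, cy_4 = 8, r_4 = 1.5, cx_5 = 5, cy_5 = 1, h_5 = 3.5, cx_6 = 4, cy_6 = 8.5, cz_6 = 8.5, h_6 = 1.5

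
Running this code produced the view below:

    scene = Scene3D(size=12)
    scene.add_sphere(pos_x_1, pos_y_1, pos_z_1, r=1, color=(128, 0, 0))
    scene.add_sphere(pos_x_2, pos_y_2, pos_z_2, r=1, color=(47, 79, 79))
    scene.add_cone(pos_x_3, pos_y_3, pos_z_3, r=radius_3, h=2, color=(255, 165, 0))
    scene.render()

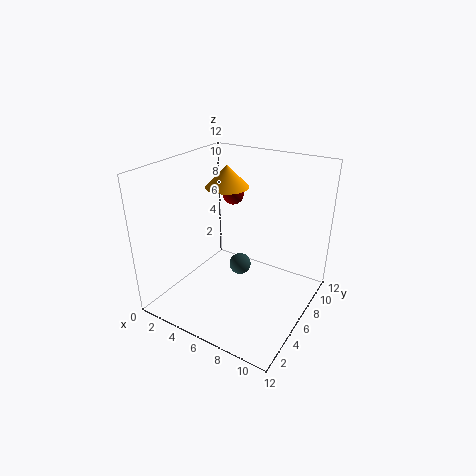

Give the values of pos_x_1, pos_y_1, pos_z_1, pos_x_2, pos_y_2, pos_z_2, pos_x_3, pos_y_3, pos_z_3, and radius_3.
pos_x_1 = 3; pos_y_1 = 10; pos_z_1 = 8; pos_x_2 = 5; pos_y_2 = 8; pos_z_2 = 2; pos_x_3 = 3; pos_y_3 = 9; pos_z_3 = 9; radius_3 = 2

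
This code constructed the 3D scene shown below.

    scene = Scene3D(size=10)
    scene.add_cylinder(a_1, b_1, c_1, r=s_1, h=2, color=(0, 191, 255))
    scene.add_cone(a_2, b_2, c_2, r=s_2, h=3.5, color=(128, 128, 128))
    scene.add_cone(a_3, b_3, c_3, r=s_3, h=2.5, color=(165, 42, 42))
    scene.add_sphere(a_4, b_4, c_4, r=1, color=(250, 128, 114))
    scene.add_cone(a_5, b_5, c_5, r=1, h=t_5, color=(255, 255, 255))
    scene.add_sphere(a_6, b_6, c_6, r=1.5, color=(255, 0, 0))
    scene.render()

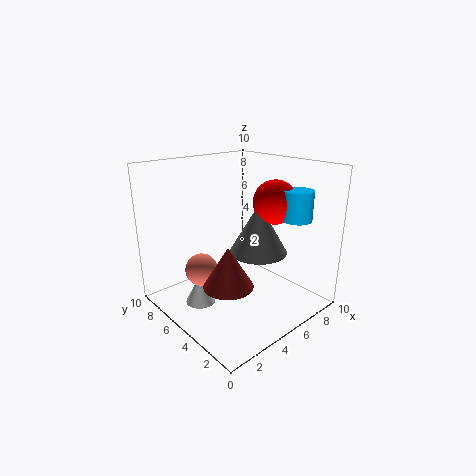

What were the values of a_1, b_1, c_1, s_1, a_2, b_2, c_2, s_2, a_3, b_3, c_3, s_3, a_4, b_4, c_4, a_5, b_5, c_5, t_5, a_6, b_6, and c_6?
a_1 = 7.5, b_1 = 2, c_1 = 6.5, s_1 = 1, a_2 = 6, b_2 = 4, c_2 = 4, s_2 = 2, a_3 = 2, b_3 = 2.5, c_3 = 3.5, s_3 = 1.5, a_4 = 1.5, b_4 = 4.5, c_4 = 4, a_5 = 2, b_5 = 5.5, c_5 = 1, t_5 = 2, a_6 = 7, b_6 = 3.5, c_6 = 7.5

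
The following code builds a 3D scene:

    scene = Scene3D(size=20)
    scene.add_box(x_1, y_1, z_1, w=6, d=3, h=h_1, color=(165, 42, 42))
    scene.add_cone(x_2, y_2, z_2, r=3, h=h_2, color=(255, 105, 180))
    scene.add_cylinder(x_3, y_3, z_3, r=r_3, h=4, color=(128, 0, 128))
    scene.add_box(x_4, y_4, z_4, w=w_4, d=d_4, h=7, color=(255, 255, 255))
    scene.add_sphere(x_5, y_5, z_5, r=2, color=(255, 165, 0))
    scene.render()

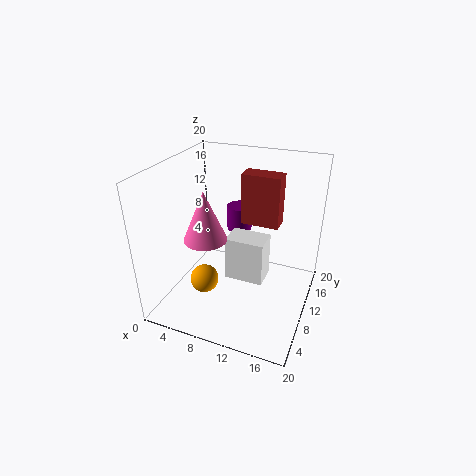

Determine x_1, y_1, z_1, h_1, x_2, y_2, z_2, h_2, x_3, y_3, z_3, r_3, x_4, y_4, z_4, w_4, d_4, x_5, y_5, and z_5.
x_1 = 8
y_1 = 16
z_1 = 9
h_1 = 8
x_2 = 6
y_2 = 8
z_2 = 10
h_2 = 7
x_3 = 7
y_3 = 18
z_3 = 7
r_3 = 2
x_4 = 7
y_4 = 12
z_4 = 1
w_4 = 6
d_4 = 4
x_5 = 6
y_5 = 7
z_5 = 4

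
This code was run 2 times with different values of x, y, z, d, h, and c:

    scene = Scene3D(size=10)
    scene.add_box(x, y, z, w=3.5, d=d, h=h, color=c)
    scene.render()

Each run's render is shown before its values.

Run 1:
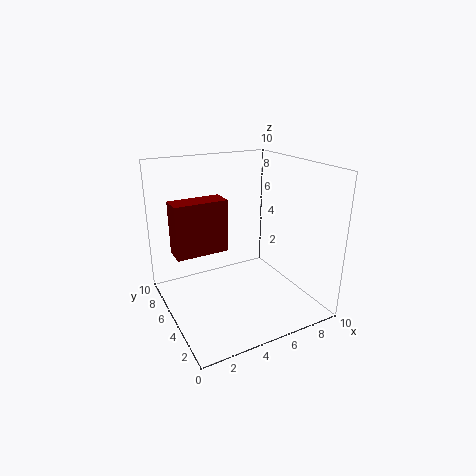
x = 0.5, y = 4.5, z = 4.5, d = 1.5, h = 3.5, c = 'maroon'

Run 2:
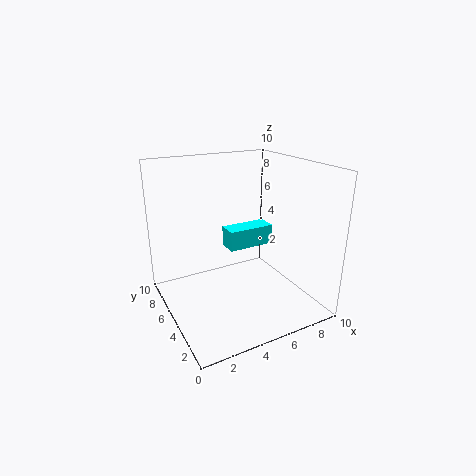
x = 5, y = 6, z = 3.5, d = 1.5, h = 1.5, c = 'cyan'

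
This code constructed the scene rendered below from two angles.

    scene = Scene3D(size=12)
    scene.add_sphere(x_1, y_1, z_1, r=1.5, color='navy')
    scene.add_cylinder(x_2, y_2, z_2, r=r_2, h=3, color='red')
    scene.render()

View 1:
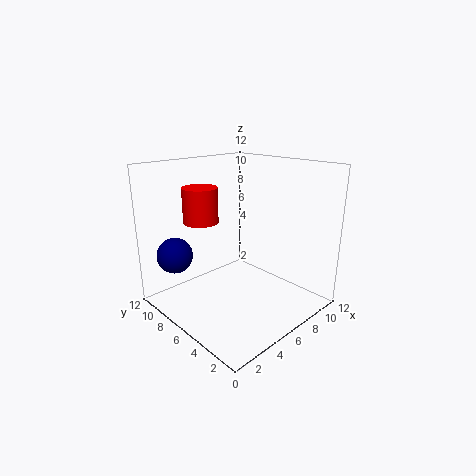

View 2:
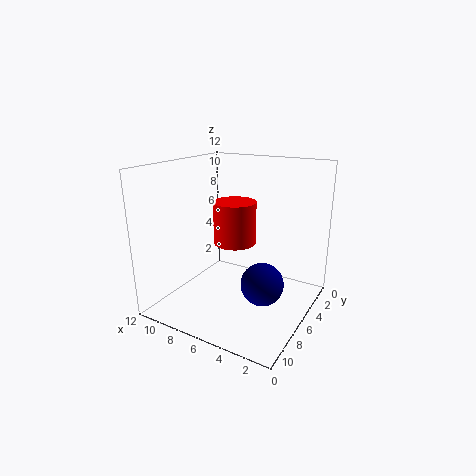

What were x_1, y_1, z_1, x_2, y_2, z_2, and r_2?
x_1 = 2; y_1 = 9.5; z_1 = 4.5; x_2 = 4.5; y_2 = 9; z_2 = 7; r_2 = 1.5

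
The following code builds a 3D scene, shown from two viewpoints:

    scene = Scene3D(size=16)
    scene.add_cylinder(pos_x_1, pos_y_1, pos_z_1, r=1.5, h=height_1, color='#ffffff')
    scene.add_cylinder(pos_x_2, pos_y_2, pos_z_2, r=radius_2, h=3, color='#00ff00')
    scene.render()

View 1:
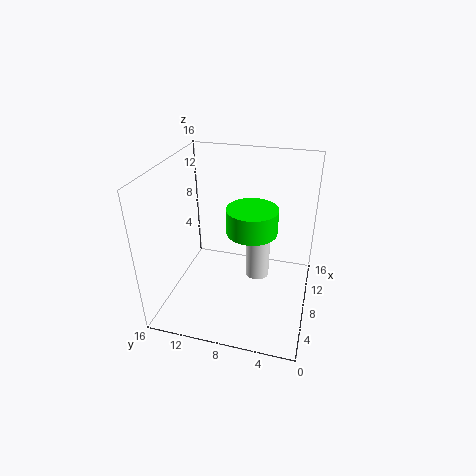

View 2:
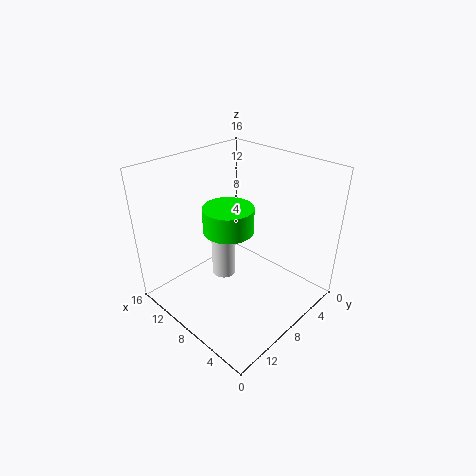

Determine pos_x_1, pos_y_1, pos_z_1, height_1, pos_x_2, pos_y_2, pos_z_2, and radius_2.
pos_x_1 = 12, pos_y_1 = 6.5, pos_z_1 = 0.5, height_1 = 7, pos_x_2 = 10.5, pos_y_2 = 7, pos_z_2 = 7.5, radius_2 = 3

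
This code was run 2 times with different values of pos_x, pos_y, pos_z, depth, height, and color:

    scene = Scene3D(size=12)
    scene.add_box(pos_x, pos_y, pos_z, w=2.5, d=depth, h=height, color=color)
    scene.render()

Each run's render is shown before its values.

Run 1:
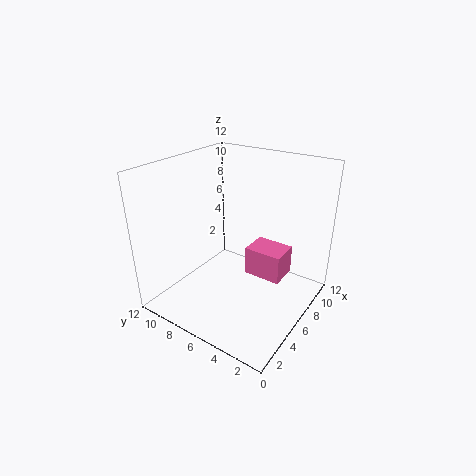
pos_x = 6.75, pos_y = 2.5, pos_z = 2.25, depth = 3.25, height = 2.5, color = 'hotpink'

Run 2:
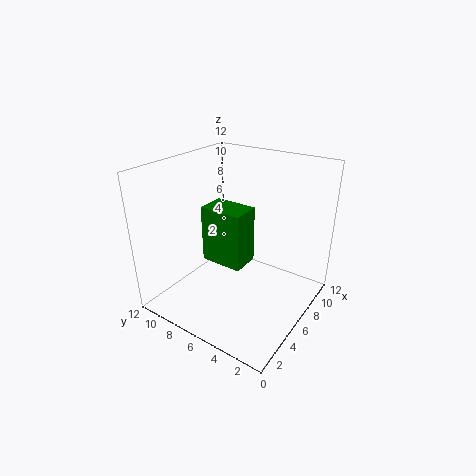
pos_x = 5.25, pos_y = 5.5, pos_z = 3.25, depth = 3.75, height = 5, color = 'green'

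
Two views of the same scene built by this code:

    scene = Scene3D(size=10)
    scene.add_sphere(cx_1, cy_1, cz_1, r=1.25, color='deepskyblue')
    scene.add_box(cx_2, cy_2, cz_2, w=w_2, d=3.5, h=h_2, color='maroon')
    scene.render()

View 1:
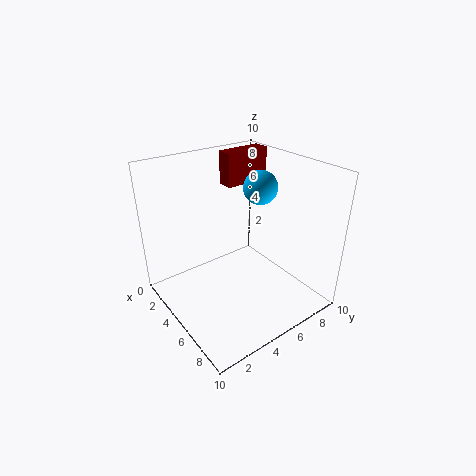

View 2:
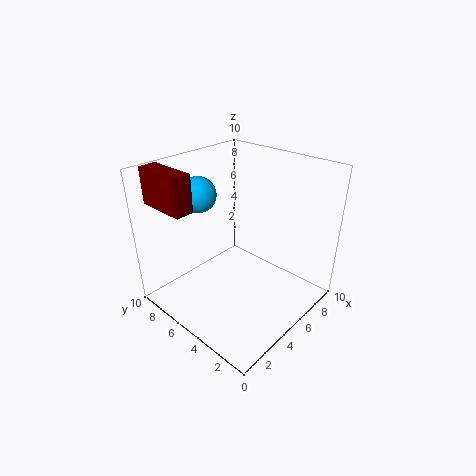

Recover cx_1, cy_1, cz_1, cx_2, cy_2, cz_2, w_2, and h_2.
cx_1 = 4
cy_1 = 7.75
cz_1 = 7.75
cx_2 = 1
cy_2 = 6.25
cz_2 = 7.5
w_2 = 1.25
h_2 = 2.5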